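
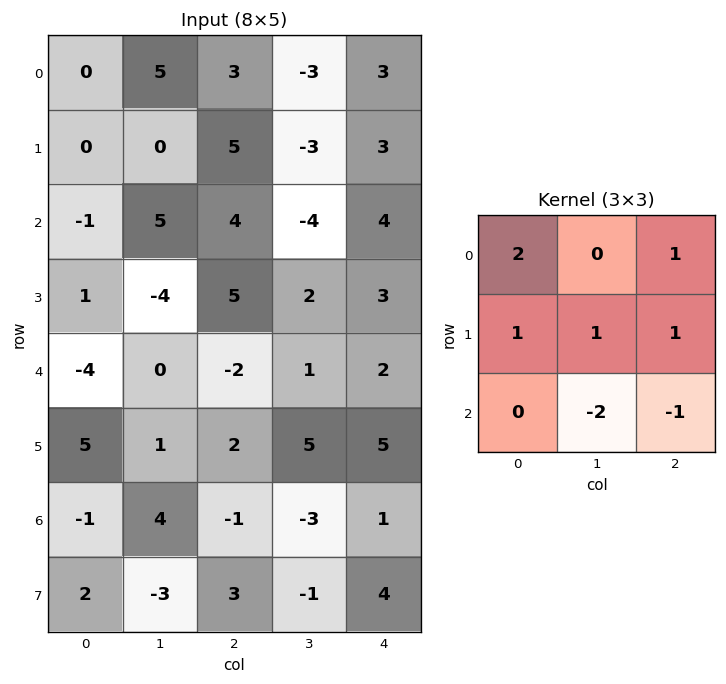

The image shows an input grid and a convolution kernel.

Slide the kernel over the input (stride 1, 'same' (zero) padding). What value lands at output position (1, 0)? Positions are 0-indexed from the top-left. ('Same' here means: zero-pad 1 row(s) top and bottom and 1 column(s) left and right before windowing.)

The receptive field on the zero-padded input at this output position is [0 0 5 / 0 0 0 / 0 -1 5]. Elementwise product with the kernel and sum: 0·2 + 5·1 + 0·1 + 0·1 + 0·1 + -1·-2 + 5·-1.

2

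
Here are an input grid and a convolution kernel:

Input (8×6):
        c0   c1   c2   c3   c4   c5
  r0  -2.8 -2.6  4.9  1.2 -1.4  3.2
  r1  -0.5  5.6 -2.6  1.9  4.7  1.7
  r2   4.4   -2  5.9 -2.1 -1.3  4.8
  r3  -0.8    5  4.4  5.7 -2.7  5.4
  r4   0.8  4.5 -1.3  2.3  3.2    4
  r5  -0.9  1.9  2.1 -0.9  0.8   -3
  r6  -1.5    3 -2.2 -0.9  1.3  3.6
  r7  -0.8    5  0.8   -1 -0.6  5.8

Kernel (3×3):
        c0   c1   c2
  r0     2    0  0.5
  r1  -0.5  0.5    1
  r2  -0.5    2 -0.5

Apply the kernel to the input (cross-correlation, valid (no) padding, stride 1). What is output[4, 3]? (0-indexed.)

5.7

The receptive field on the input at this output position is [2.3 3.2 4 / -0.9 0.8 -3 / -0.9 1.3 3.6]. Elementwise product with the kernel and sum: 2.3·2 + 4·0.5 + -0.9·-0.5 + 0.8·0.5 + -3·1 + -0.9·-0.5 + 1.3·2 + 3.6·-0.5.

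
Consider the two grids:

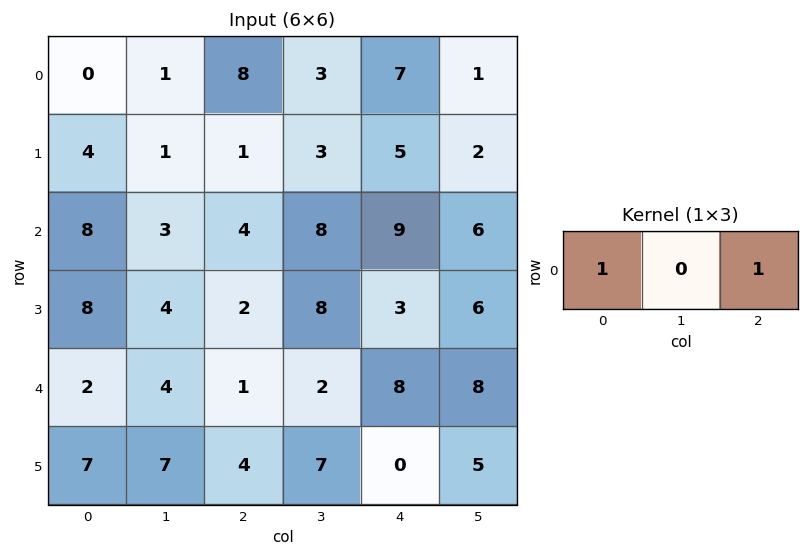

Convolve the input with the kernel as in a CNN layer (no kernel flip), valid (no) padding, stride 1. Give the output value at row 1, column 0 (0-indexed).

5

The receptive field on the input at this output position is [4 1 1]. Elementwise product with the kernel and sum: 4·1 + 1·1.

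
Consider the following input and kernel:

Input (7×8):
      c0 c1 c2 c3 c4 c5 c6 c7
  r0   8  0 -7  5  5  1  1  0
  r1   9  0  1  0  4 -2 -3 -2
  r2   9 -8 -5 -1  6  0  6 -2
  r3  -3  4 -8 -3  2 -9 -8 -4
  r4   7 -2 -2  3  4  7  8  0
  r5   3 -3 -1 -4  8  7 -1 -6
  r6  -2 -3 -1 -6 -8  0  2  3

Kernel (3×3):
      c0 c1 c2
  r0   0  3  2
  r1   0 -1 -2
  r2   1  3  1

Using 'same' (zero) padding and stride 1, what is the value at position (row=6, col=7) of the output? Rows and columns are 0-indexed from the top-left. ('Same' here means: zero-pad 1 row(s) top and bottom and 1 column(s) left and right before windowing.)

The receptive field on the zero-padded input at this output position is [-1 -6 0 / 2 3 0 / 0 0 0]. Elementwise product with the kernel and sum: -6·3 + 0·2 + 3·-1 + 0·-2 + 0·1 + 0·3 + 0·1.

-21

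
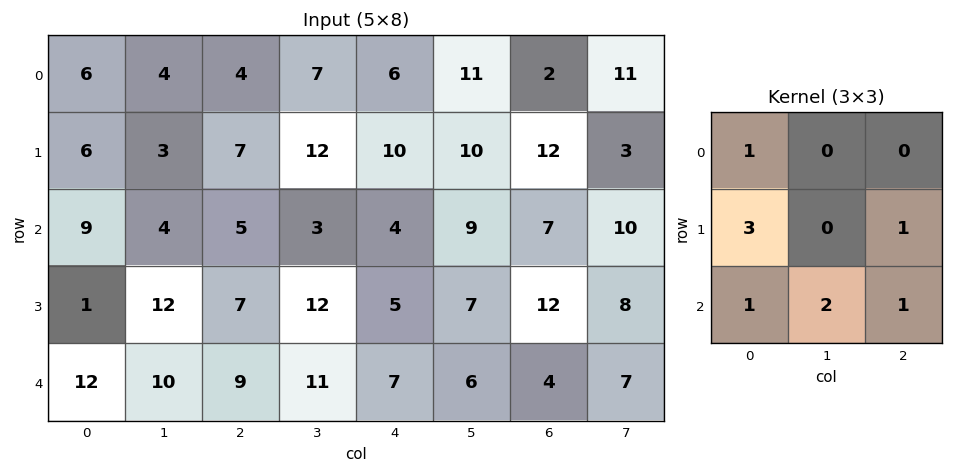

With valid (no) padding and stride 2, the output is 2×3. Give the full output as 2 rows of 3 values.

Output[0,0]: The receptive field on the input at this output position is [6 4 4 / 6 3 7 / 9 4 5]. Elementwise product with the kernel and sum: 6·1 + 6·3 + 7·1 + 9·1 + 4·2 + 5·1.
Output[0,1]: The receptive field on the input at this output position is [4 7 6 / 7 12 10 / 5 3 4]. Elementwise product with the kernel and sum: 4·1 + 7·3 + 10·1 + 5·1 + 3·2 + 4·1.

53 50 77
60 69 54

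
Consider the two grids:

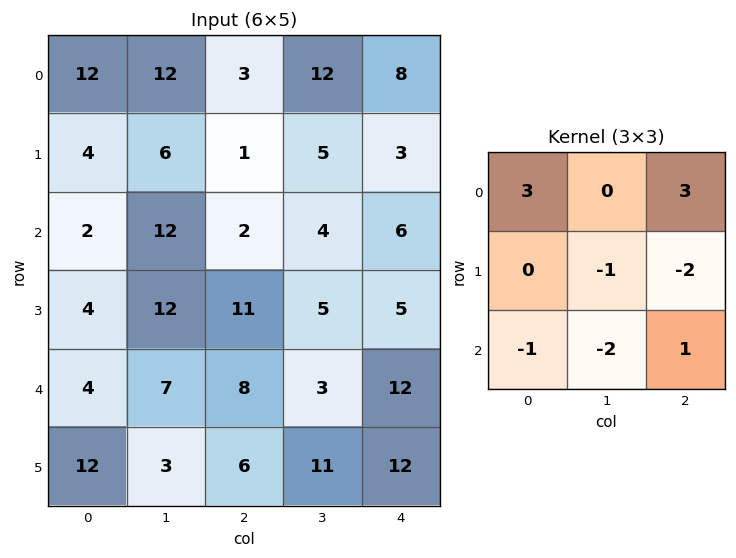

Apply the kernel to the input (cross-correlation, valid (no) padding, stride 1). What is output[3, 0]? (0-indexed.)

10

The receptive field on the input at this output position is [4 12 11 / 4 7 8 / 12 3 6]. Elementwise product with the kernel and sum: 4·3 + 11·3 + 7·-1 + 8·-2 + 12·-1 + 3·-2 + 6·1.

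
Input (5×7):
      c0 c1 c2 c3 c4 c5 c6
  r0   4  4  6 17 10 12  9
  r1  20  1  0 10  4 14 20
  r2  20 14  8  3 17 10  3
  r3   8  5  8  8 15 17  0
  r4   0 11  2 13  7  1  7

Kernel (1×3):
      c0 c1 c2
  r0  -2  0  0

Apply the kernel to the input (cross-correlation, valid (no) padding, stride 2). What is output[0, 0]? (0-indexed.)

-8

The receptive field on the input at this output position is [4 4 6]. Elementwise product with the kernel and sum: 4·-2.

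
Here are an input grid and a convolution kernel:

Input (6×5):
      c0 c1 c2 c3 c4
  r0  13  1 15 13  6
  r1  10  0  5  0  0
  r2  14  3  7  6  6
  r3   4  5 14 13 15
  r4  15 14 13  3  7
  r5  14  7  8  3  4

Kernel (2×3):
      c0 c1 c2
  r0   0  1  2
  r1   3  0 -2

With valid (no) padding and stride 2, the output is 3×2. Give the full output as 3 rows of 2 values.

Output[0,0]: The receptive field on the input at this output position is [13 1 15 / 10 0 5]. Elementwise product with the kernel and sum: 1·1 + 15·2 + 10·3 + 5·-2.

51 40
1 30
66 33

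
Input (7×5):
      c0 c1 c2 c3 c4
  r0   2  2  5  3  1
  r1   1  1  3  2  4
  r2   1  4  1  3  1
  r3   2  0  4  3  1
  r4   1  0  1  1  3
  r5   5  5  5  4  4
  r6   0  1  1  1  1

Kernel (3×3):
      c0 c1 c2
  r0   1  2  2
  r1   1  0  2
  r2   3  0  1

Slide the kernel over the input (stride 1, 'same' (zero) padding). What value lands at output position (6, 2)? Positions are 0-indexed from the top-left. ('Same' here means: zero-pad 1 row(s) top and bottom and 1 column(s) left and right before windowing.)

The receptive field on the zero-padded input at this output position is [5 5 4 / 1 1 1 / 0 0 0]. Elementwise product with the kernel and sum: 5·1 + 5·2 + 4·2 + 1·1 + 1·2 + 0·3 + 0·1.

26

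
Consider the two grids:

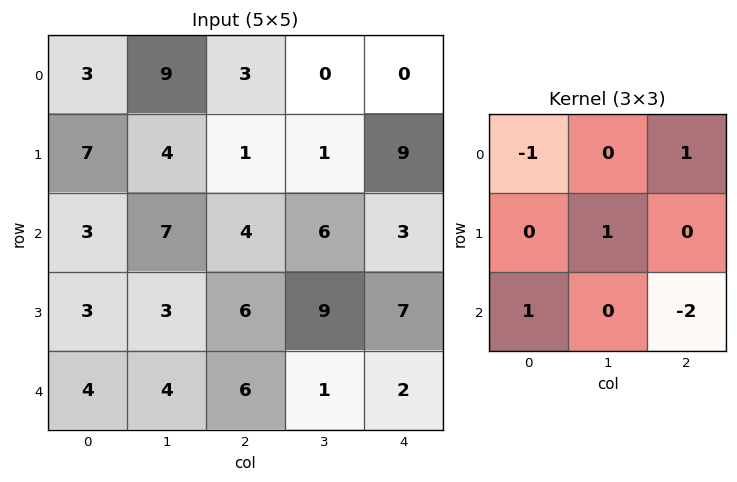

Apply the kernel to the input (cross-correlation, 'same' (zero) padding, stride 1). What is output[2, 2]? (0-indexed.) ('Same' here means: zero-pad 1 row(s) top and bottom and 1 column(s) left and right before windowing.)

-14

The receptive field on the zero-padded input at this output position is [4 1 1 / 7 4 6 / 3 6 9]. Elementwise product with the kernel and sum: 4·-1 + 1·1 + 4·1 + 3·1 + 9·-2.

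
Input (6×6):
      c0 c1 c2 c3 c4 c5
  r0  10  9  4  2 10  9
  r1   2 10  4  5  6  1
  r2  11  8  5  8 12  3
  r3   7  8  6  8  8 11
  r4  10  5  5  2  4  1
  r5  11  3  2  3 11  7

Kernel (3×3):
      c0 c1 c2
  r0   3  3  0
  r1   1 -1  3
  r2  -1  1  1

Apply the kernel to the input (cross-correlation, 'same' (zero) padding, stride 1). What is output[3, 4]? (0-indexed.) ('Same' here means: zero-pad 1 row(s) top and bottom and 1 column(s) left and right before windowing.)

96

The receptive field on the zero-padded input at this output position is [8 12 3 / 8 8 11 / 2 4 1]. Elementwise product with the kernel and sum: 8·3 + 12·3 + 8·1 + 8·-1 + 11·3 + 2·-1 + 4·1 + 1·1.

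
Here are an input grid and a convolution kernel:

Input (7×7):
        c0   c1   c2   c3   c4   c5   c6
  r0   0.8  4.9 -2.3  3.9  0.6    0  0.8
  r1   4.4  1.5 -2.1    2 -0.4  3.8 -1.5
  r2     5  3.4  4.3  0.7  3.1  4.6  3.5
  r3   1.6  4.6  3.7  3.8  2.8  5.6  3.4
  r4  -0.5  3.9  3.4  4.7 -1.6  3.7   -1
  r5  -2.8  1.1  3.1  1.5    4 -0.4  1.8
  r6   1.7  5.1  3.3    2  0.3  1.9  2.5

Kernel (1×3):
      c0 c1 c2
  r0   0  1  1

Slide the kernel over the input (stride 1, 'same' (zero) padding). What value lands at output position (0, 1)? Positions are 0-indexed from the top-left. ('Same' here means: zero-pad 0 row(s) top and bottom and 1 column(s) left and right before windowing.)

2.6

The receptive field on the zero-padded input at this output position is [0.8 4.9 -2.3]. Elementwise product with the kernel and sum: 4.9·1 + -2.3·1.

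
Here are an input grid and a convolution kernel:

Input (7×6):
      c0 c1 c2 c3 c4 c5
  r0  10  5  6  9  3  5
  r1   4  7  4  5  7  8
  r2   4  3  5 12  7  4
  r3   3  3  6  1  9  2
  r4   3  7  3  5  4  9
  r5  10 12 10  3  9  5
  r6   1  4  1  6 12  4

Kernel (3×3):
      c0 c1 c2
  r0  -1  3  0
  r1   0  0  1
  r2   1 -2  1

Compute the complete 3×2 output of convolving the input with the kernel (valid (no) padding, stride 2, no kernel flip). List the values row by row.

12 16
3 37
22 22

Output[0,0]: The receptive field on the input at this output position is [10 5 6 / 4 7 4 / 4 3 5]. Elementwise product with the kernel and sum: 10·-1 + 5·3 + 4·1 + 4·1 + 3·-2 + 5·1.
Output[0,1]: The receptive field on the input at this output position is [6 9 3 / 4 5 7 / 5 12 7]. Elementwise product with the kernel and sum: 6·-1 + 9·3 + 7·1 + 5·1 + 12·-2 + 7·1.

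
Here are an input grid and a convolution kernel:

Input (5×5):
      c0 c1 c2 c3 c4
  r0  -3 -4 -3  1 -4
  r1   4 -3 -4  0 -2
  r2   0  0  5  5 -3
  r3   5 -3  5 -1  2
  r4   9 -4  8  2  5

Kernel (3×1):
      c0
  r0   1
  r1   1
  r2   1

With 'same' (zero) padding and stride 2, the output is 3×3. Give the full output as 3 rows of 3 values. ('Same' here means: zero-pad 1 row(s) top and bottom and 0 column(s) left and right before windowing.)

1 -7 -6
9 6 -3
14 13 7

Output[0,0]: The receptive field on the zero-padded input at this output position is [0 / -3 / 4]. Elementwise product with the kernel and sum: 0·1 + -3·1 + 4·1.
Output[0,1]: The receptive field on the zero-padded input at this output position is [0 / -3 / -4]. Elementwise product with the kernel and sum: 0·1 + -3·1 + -4·1.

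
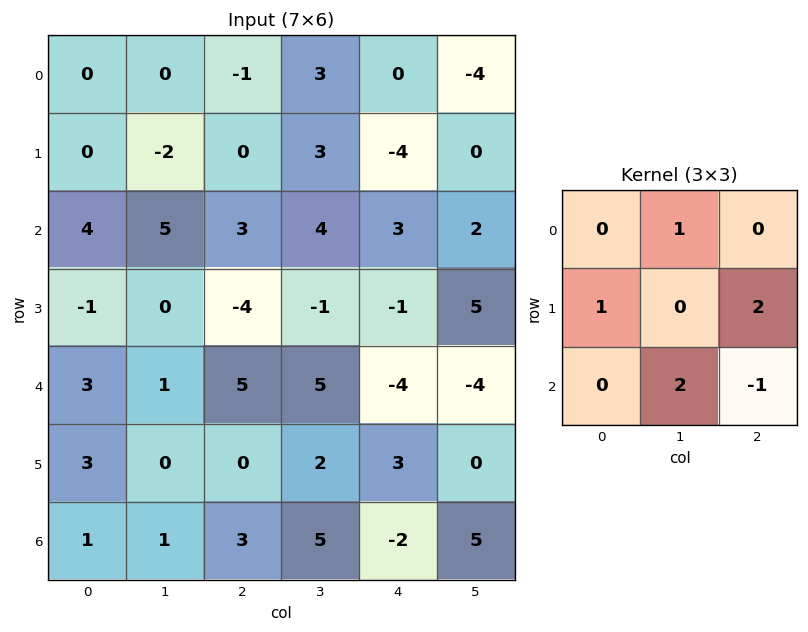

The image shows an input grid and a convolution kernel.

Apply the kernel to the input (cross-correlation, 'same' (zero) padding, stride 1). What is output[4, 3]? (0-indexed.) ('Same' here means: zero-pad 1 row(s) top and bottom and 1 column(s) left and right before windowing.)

The receptive field on the zero-padded input at this output position is [-4 -1 -1 / 5 5 -4 / 0 2 3]. Elementwise product with the kernel and sum: -1·1 + 5·1 + -4·2 + 2·2 + 3·-1.

-3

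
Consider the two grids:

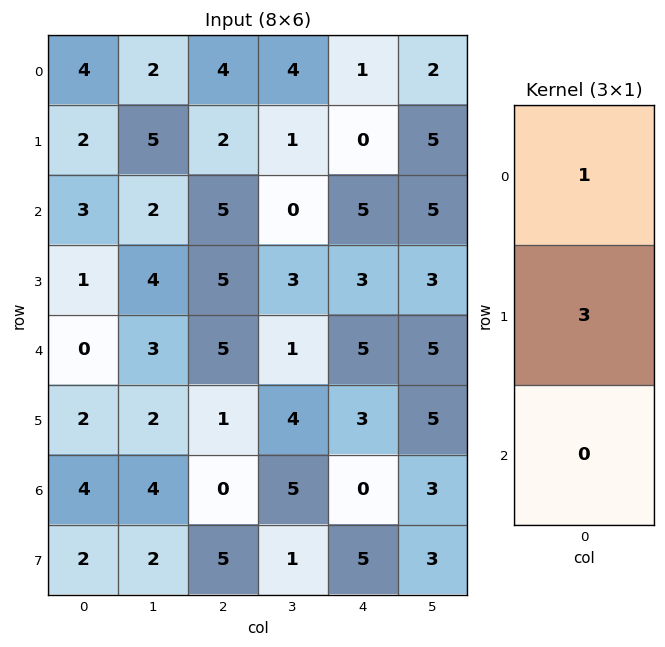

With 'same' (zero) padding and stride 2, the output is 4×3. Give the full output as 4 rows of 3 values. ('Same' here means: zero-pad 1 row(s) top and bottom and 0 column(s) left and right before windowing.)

Output[0,0]: The receptive field on the zero-padded input at this output position is [0 / 4 / 2]. Elementwise product with the kernel and sum: 0·1 + 4·3.

12 12 3
11 17 15
1 20 18
14 1 3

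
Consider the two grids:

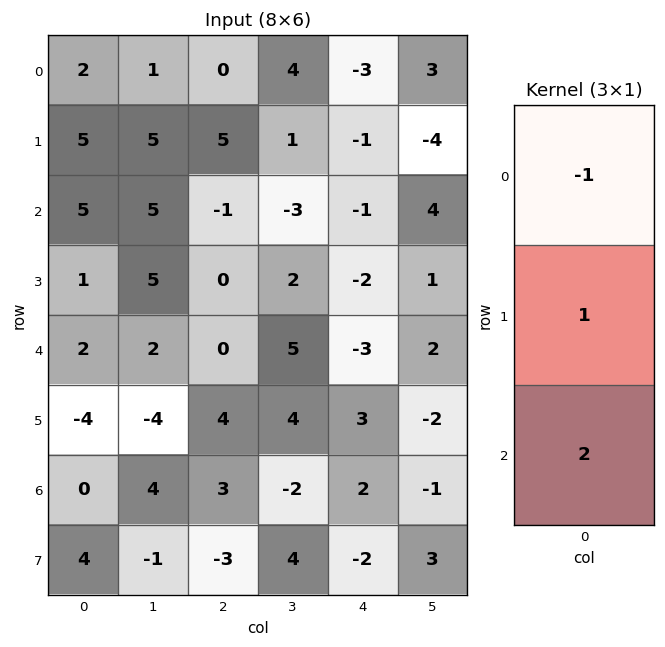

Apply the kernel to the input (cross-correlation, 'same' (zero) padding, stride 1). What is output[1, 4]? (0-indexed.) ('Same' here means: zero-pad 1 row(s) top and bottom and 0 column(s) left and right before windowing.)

The receptive field on the zero-padded input at this output position is [-3 / -1 / -1]. Elementwise product with the kernel and sum: -3·-1 + -1·1 + -1·2.

0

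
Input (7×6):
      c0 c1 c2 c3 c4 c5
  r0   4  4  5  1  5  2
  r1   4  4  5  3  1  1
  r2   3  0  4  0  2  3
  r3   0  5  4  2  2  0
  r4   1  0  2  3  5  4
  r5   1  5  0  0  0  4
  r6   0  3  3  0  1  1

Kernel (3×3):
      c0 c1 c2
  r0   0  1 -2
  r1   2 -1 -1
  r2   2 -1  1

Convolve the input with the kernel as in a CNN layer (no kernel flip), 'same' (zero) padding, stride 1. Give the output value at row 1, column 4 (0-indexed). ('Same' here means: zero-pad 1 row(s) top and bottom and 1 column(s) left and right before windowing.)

6

The receptive field on the zero-padded input at this output position is [1 5 2 / 3 1 1 / 0 2 3]. Elementwise product with the kernel and sum: 5·1 + 2·-2 + 3·2 + 1·-1 + 1·-1 + 0·2 + 2·-1 + 3·1.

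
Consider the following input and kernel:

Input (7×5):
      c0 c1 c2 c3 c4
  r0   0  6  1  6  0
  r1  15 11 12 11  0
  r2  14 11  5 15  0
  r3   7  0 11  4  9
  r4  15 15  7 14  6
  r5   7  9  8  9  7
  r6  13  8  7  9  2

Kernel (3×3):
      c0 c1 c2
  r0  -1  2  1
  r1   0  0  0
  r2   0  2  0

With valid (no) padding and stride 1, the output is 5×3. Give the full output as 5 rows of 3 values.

Output[0,0]: The receptive field on the input at this output position is [0 6 1 / 15 11 12 / 14 11 5]. Elementwise product with the kernel and sum: 0·-1 + 6·2 + 1·1 + 11·2.

35 12 41
19 46 18
43 28 53
22 42 24
38 27 45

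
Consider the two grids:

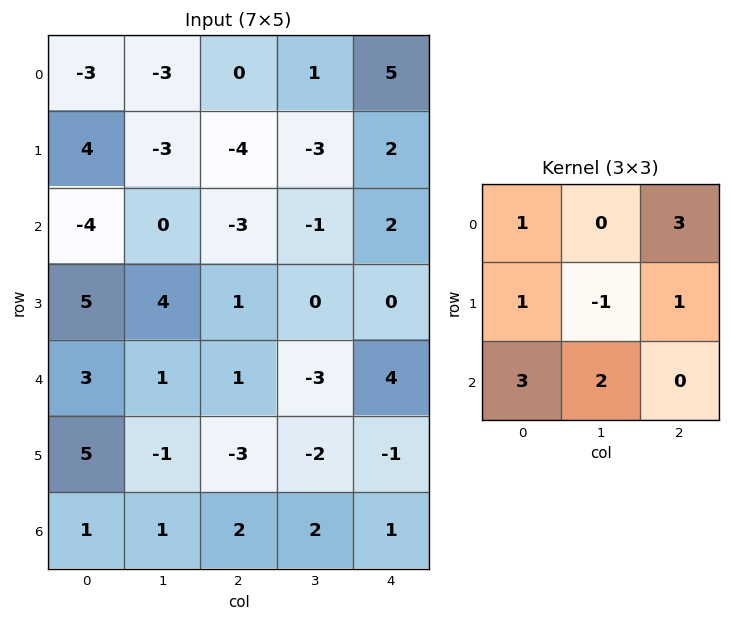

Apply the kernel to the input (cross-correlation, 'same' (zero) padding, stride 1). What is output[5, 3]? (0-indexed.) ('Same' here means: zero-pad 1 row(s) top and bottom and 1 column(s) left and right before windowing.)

The receptive field on the zero-padded input at this output position is [1 -3 4 / -3 -2 -1 / 2 2 1]. Elementwise product with the kernel and sum: 1·1 + 4·3 + -3·1 + -2·-1 + -1·1 + 2·3 + 2·2.

21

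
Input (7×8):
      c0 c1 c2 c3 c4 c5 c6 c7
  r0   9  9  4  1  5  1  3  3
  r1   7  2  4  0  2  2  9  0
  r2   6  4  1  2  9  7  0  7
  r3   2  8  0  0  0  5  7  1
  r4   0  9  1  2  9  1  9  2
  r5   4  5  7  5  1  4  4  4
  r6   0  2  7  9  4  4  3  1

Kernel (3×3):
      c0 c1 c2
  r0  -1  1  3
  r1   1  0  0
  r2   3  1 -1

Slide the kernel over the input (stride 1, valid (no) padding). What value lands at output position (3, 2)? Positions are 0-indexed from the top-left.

The receptive field on the input at this output position is [0 0 0 / 1 2 9 / 7 5 1]. Elementwise product with the kernel and sum: 0·-1 + 0·1 + 0·3 + 1·1 + 7·3 + 5·1 + 1·-1.

26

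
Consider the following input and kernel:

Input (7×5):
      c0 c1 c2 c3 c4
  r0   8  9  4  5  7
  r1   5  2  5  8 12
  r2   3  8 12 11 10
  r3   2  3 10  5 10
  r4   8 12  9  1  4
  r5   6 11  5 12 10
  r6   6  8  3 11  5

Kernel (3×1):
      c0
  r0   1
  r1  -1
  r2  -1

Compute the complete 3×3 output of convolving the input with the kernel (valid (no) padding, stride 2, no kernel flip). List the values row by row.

0 -13 -15
-7 -7 -4
-4 1 -11

Output[0,0]: The receptive field on the input at this output position is [8 / 5 / 3]. Elementwise product with the kernel and sum: 8·1 + 5·-1 + 3·-1.
Output[0,1]: The receptive field on the input at this output position is [4 / 5 / 12]. Elementwise product with the kernel and sum: 4·1 + 5·-1 + 12·-1.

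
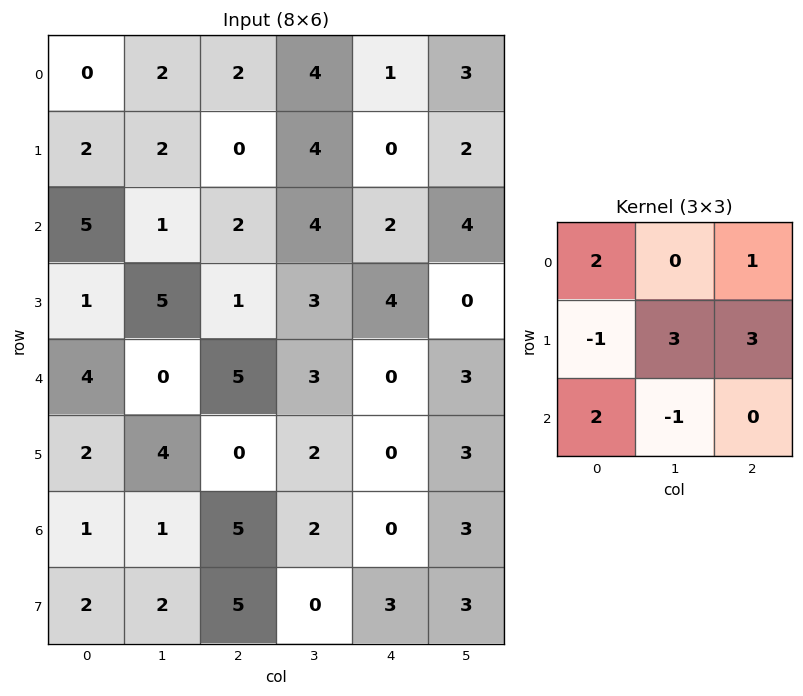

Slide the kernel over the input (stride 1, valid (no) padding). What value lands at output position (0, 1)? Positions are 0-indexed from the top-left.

The receptive field on the input at this output position is [2 2 4 / 2 0 4 / 1 2 4]. Elementwise product with the kernel and sum: 2·2 + 4·1 + 2·-1 + 0·3 + 4·3 + 1·2 + 2·-1.

18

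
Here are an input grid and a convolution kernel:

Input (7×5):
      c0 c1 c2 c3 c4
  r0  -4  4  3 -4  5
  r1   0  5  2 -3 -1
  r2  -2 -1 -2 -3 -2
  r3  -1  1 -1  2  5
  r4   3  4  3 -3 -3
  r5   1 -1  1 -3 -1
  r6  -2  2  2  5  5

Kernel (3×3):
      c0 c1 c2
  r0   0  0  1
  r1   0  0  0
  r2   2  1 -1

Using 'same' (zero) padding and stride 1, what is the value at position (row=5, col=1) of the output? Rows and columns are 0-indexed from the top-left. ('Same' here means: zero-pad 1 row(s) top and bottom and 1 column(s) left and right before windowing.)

-1

The receptive field on the zero-padded input at this output position is [3 4 3 / 1 -1 1 / -2 2 2]. Elementwise product with the kernel and sum: 3·1 + -2·2 + 2·1 + 2·-1.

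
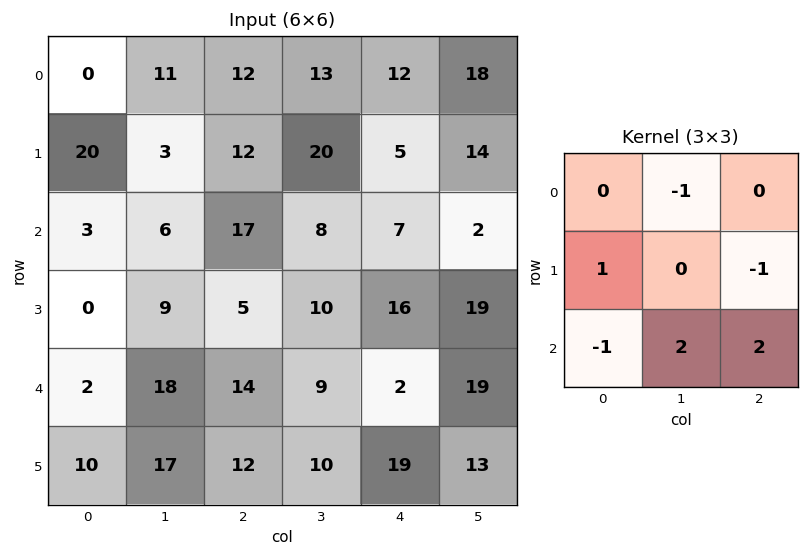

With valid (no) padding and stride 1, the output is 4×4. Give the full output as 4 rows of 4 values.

40 15 7 4
11 7 37 61
51 10 -11 17
27 31 48 28

Output[0,0]: The receptive field on the input at this output position is [0 11 12 / 20 3 12 / 3 6 17]. Elementwise product with the kernel and sum: 11·-1 + 20·1 + 12·-1 + 3·-1 + 6·2 + 17·2.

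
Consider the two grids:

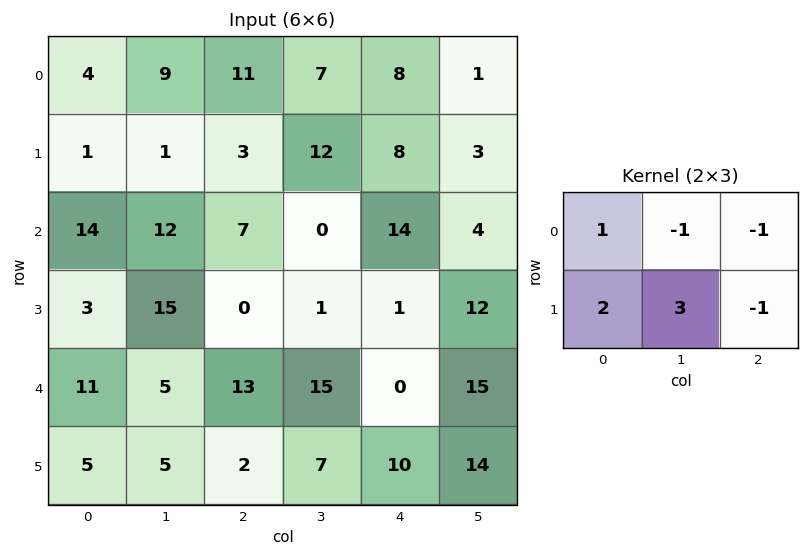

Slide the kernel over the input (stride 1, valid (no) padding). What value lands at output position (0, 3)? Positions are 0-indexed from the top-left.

The receptive field on the input at this output position is [7 8 1 / 12 8 3]. Elementwise product with the kernel and sum: 7·1 + 8·-1 + 1·-1 + 12·2 + 8·3 + 3·-1.

43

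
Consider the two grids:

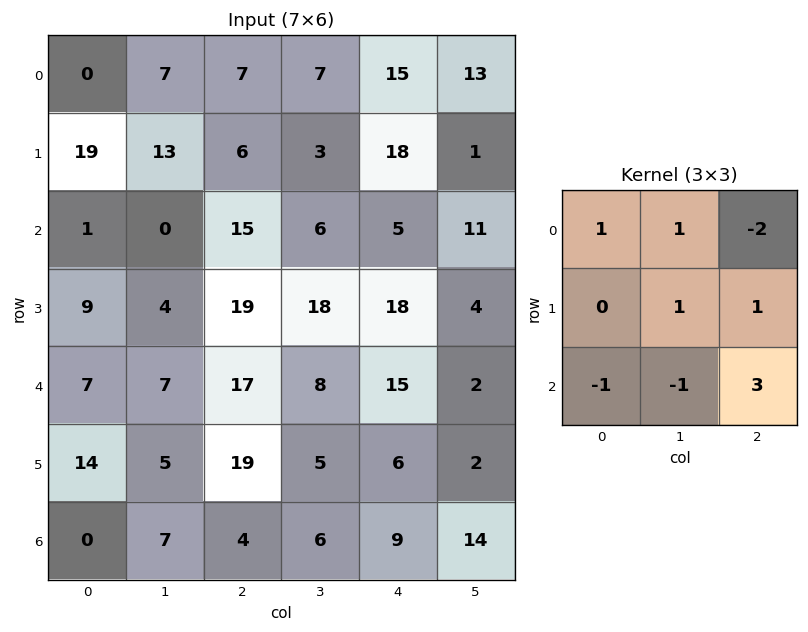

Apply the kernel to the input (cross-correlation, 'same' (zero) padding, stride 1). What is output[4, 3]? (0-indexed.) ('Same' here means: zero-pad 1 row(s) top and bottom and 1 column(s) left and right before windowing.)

18

The receptive field on the zero-padded input at this output position is [19 18 18 / 17 8 15 / 19 5 6]. Elementwise product with the kernel and sum: 19·1 + 18·1 + 18·-2 + 8·1 + 15·1 + 19·-1 + 5·-1 + 6·3.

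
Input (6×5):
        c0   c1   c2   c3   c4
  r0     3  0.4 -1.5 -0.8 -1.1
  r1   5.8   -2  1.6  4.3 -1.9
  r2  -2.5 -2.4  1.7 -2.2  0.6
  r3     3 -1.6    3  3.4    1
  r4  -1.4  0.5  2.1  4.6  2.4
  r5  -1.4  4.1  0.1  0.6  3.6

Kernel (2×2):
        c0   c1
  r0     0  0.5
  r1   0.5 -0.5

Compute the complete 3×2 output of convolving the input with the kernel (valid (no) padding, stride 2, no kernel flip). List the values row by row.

Output[0,0]: The receptive field on the input at this output position is [3 0.4 / 5.8 -2]. Elementwise product with the kernel and sum: 0.4·0.5 + 5.8·0.5 + -2·-0.5.

4.1 -1.75
1.1 -1.3
-2.5 2.05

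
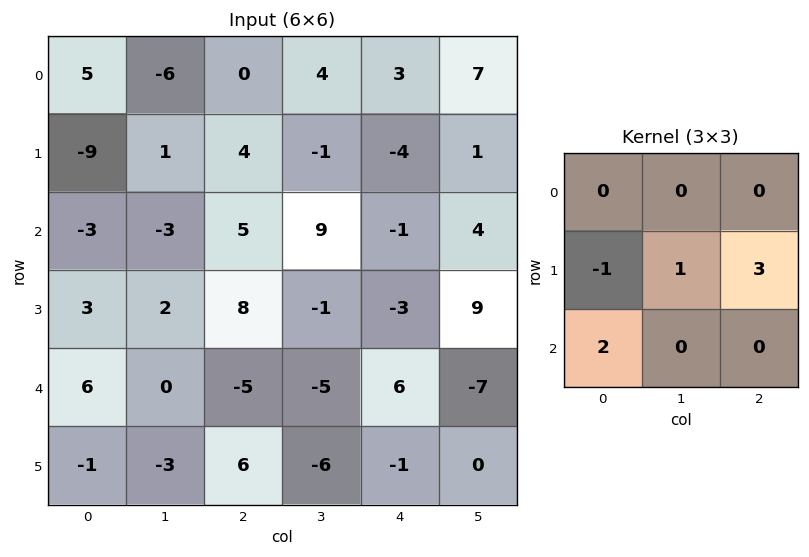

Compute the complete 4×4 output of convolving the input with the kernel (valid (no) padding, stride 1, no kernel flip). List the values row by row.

16 -6 -7 18
21 39 17 0
35 3 -28 15
-23 -26 30 -22

Output[0,0]: The receptive field on the input at this output position is [5 -6 0 / -9 1 4 / -3 -3 5]. Elementwise product with the kernel and sum: -9·-1 + 1·1 + 4·3 + -3·2.
Output[0,1]: The receptive field on the input at this output position is [-6 0 4 / 1 4 -1 / -3 5 9]. Elementwise product with the kernel and sum: 1·-1 + 4·1 + -1·3 + -3·2.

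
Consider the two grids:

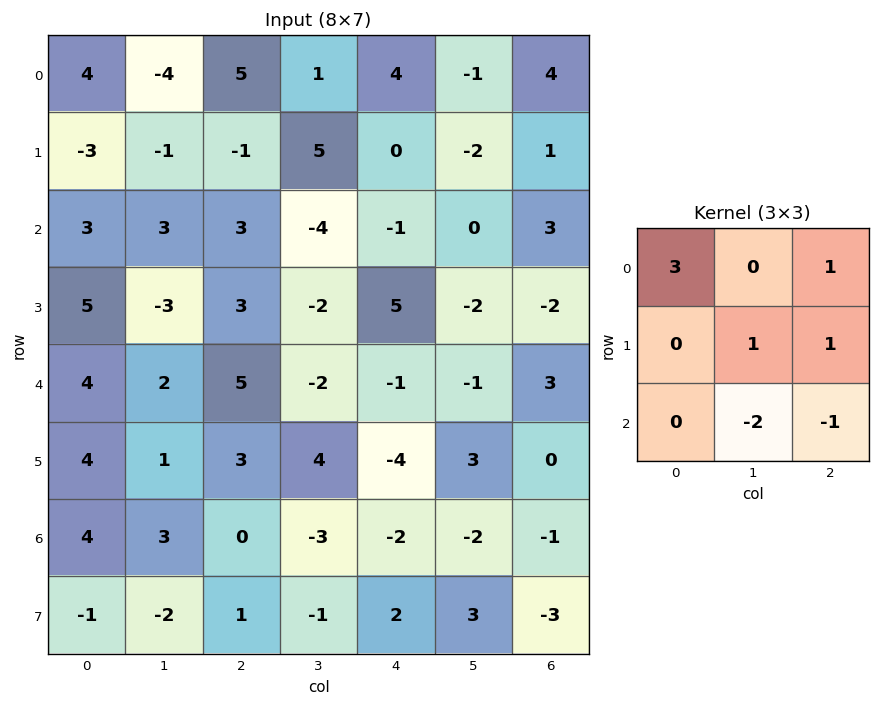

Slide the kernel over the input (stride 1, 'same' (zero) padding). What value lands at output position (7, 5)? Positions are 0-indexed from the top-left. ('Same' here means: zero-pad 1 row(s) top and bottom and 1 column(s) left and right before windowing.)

-7

The receptive field on the zero-padded input at this output position is [-2 -2 -1 / 2 3 -3 / 0 0 0]. Elementwise product with the kernel and sum: -2·3 + -1·1 + 3·1 + -3·1 + 0·-2 + 0·-1.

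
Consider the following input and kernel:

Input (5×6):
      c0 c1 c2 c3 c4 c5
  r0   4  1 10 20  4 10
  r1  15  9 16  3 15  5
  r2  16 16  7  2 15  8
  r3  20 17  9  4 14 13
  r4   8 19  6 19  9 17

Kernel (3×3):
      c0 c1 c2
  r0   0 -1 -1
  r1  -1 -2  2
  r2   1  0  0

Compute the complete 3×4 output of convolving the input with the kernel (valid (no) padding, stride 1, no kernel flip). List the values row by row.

4 -49 -9 -35
-39 -28 10 -32
-51 -17 0 -10

Output[0,0]: The receptive field on the input at this output position is [4 1 10 / 15 9 16 / 16 16 7]. Elementwise product with the kernel and sum: 1·-1 + 10·-1 + 15·-1 + 9·-2 + 16·2 + 16·1.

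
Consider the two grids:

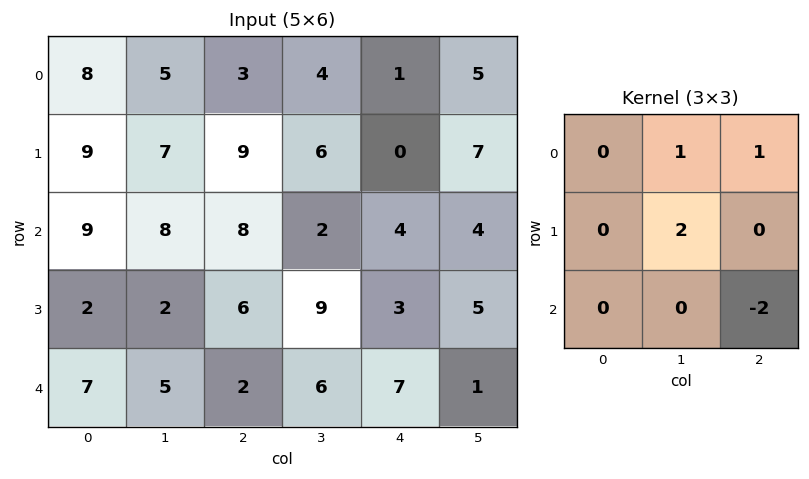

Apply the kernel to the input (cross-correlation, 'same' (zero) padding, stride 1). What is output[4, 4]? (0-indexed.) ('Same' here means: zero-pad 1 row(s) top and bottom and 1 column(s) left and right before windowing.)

The receptive field on the zero-padded input at this output position is [9 3 5 / 6 7 1 / 0 0 0]. Elementwise product with the kernel and sum: 3·1 + 5·1 + 7·2 + 0·-2.

22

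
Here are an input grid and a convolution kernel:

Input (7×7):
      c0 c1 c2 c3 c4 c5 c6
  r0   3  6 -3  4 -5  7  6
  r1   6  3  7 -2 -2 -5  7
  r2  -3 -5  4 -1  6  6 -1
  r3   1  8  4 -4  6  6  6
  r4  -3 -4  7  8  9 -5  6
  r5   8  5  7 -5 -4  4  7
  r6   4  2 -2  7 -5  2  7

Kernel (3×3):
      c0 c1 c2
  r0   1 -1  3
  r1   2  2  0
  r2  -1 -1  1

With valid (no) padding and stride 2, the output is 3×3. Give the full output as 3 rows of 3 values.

18 -9 -21
46 17 23
40 20 42

Output[0,0]: The receptive field on the input at this output position is [3 6 -3 / 6 3 7 / -3 -5 4]. Elementwise product with the kernel and sum: 3·1 + 6·-1 + -3·3 + 6·2 + 3·2 + -3·-1 + -5·-1 + 4·1.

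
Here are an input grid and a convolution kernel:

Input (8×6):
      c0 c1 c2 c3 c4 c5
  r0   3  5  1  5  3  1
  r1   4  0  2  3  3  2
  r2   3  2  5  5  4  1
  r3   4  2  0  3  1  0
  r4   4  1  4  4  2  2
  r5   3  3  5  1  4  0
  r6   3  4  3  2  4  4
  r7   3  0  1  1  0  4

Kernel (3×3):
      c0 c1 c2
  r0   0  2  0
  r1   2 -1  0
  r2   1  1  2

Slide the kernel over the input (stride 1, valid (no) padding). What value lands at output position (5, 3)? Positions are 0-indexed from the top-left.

The receptive field on the input at this output position is [1 4 0 / 2 4 4 / 1 0 4]. Elementwise product with the kernel and sum: 4·2 + 2·2 + 4·-1 + 1·1 + 0·1 + 4·2.

17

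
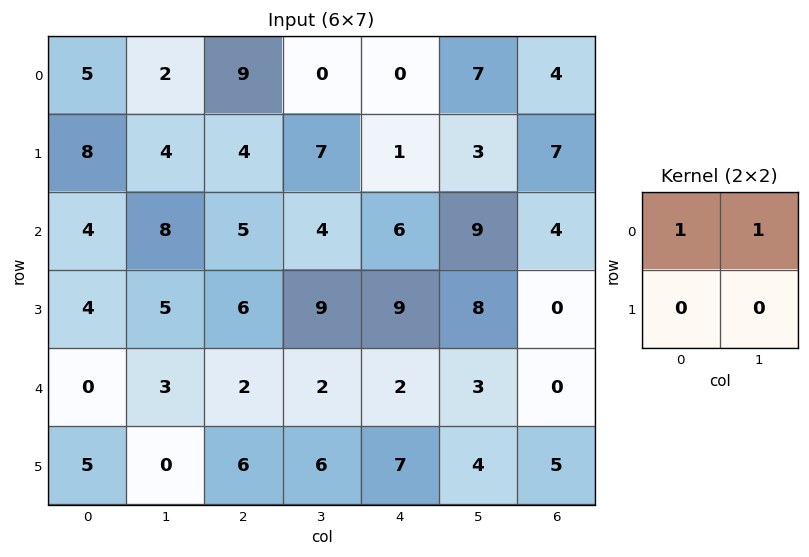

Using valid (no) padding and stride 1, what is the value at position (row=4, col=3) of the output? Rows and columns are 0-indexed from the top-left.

The receptive field on the input at this output position is [2 2 / 6 7]. Elementwise product with the kernel and sum: 2·1 + 2·1.

4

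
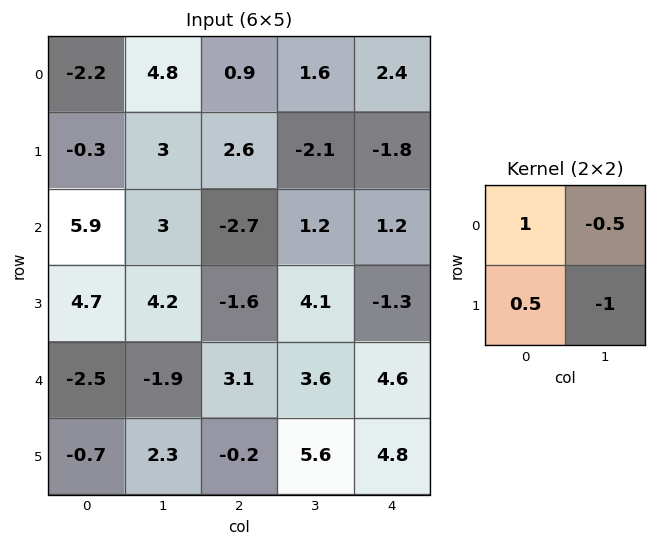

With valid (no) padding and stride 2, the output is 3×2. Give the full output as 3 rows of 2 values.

Output[0,0]: The receptive field on the input at this output position is [-2.2 4.8 / -0.3 3]. Elementwise product with the kernel and sum: -2.2·1 + 4.8·-0.5 + -0.3·0.5 + 3·-1.

-7.75 3.5
2.55 -8.2
-4.2 -4.4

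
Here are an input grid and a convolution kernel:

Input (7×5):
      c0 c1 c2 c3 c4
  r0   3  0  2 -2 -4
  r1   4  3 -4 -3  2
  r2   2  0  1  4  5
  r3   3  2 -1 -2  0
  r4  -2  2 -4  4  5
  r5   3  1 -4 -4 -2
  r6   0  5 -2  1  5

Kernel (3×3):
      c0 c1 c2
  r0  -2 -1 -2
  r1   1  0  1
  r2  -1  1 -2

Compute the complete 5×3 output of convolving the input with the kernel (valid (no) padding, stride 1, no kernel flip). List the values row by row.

Output[0,0]: The receptive field on the input at this output position is [3 0 2 / 4 3 -4 / 2 0 1]. Elementwise product with the kernel and sum: 3·-2 + 0·-1 + 2·-2 + 4·1 + -4·1 + 2·-1 + 0·1 + 1·-2.
Output[0,1]: The receptive field on the input at this output position is [0 2 -2 / 3 -4 -3 / 0 1 4]. Elementwise product with the kernel and sum: 0·-2 + 2·-1 + -2·-2 + 3·1 + -3·1 + 0·-1 + 1·1 + 4·-2.

-14 -5 -3
1 9 12
8 -23 -19
-6 10 9
18 -20 -19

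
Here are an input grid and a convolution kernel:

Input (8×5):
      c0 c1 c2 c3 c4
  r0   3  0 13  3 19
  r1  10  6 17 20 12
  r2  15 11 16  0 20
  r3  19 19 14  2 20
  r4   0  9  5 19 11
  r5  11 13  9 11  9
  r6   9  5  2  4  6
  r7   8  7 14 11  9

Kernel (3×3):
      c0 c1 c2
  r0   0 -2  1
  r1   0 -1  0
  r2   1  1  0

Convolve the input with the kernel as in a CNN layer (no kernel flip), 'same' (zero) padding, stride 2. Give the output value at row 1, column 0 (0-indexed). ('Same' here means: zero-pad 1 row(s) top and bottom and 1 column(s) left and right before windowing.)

The receptive field on the zero-padded input at this output position is [0 10 6 / 0 15 11 / 0 19 19]. Elementwise product with the kernel and sum: 10·-2 + 6·1 + 15·-1 + 0·1 + 19·1.

-10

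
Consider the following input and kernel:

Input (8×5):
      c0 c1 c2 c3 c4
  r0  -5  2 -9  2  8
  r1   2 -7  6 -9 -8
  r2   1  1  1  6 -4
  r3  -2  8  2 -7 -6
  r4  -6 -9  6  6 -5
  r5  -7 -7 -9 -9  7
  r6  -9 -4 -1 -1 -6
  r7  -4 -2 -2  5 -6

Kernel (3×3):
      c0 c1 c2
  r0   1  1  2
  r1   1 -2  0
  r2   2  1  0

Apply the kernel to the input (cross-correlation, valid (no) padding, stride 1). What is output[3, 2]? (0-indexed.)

-50

The receptive field on the input at this output position is [2 -7 -6 / 6 6 -5 / -9 -9 7]. Elementwise product with the kernel and sum: 2·1 + -7·1 + -6·2 + 6·1 + 6·-2 + -9·2 + -9·1.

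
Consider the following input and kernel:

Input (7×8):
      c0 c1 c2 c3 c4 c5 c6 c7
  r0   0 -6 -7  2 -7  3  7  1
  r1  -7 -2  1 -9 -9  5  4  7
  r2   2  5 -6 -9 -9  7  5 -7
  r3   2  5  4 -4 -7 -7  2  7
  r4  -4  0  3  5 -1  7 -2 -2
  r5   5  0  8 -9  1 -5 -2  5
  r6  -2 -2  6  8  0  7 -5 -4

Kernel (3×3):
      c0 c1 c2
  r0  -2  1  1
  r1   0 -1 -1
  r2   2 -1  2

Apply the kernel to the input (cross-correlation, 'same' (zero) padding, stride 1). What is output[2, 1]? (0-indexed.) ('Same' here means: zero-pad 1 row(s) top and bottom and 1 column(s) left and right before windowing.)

21

The receptive field on the zero-padded input at this output position is [-7 -2 1 / 2 5 -6 / 2 5 4]. Elementwise product with the kernel and sum: -7·-2 + -2·1 + 1·1 + 5·-1 + -6·-1 + 2·2 + 5·-1 + 4·2.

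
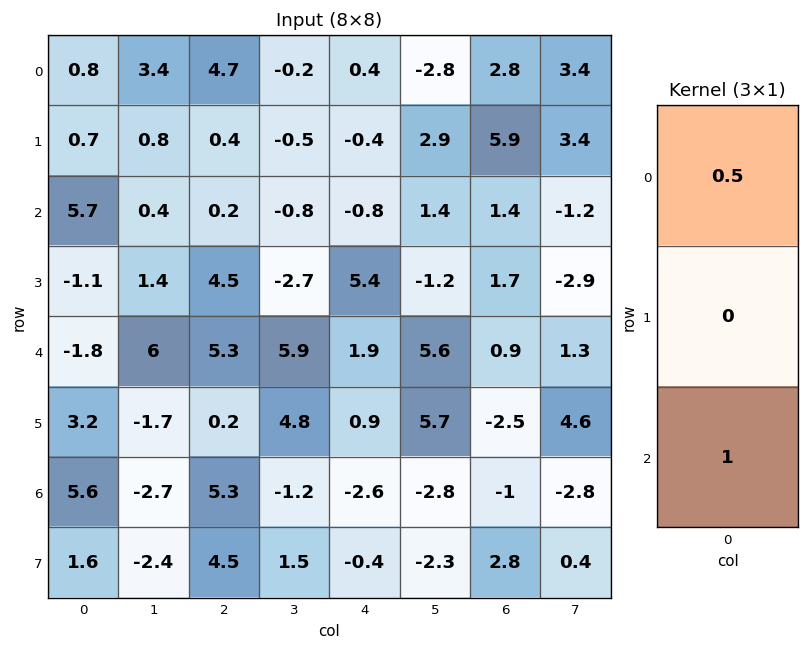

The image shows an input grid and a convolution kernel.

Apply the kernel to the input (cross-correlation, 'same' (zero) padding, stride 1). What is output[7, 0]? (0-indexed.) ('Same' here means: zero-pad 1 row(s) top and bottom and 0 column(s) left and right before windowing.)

The receptive field on the zero-padded input at this output position is [5.6 / 1.6 / 0]. Elementwise product with the kernel and sum: 5.6·0.5 + 0·1.

2.8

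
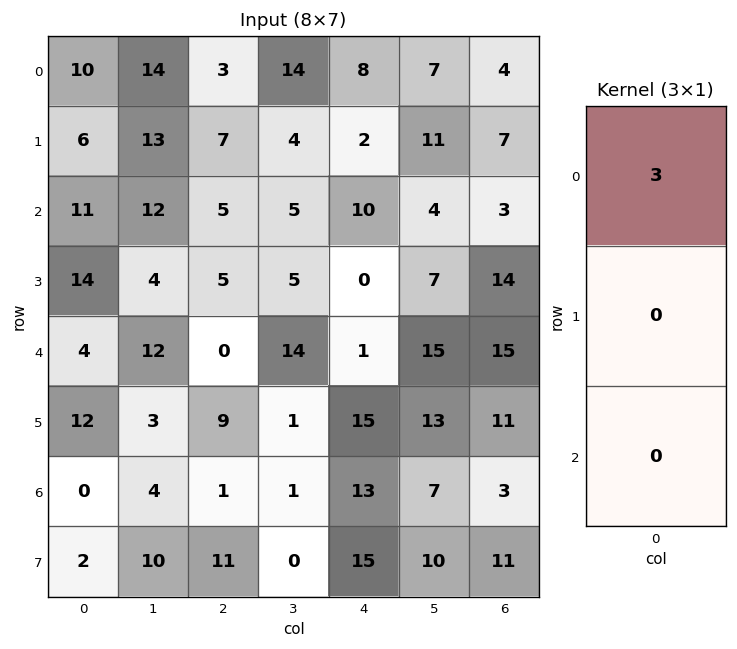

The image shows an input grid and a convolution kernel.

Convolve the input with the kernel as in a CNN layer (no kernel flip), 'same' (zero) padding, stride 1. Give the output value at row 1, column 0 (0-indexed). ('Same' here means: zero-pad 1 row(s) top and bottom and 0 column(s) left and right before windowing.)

30

The receptive field on the zero-padded input at this output position is [10 / 6 / 11]. Elementwise product with the kernel and sum: 10·3.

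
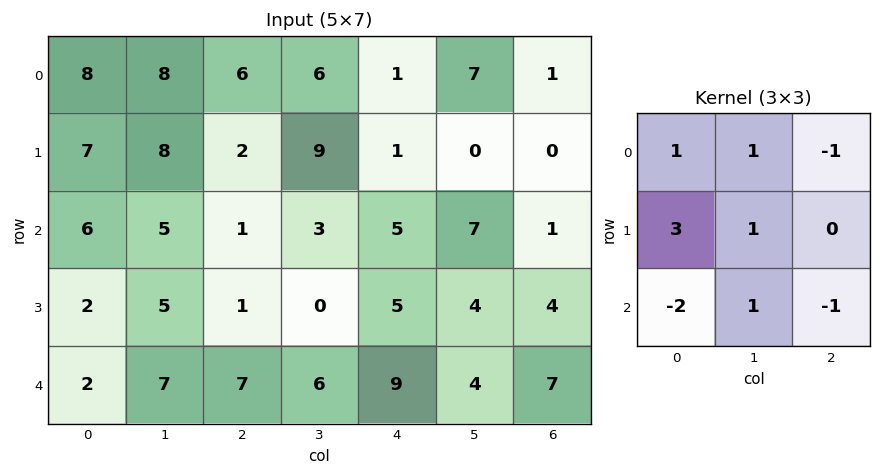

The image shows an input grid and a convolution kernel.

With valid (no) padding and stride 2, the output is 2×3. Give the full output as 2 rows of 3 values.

31 22 6
17 -15 9

Output[0,0]: The receptive field on the input at this output position is [8 8 6 / 7 8 2 / 6 5 1]. Elementwise product with the kernel and sum: 8·1 + 8·1 + 6·-1 + 7·3 + 8·1 + 6·-2 + 5·1 + 1·-1.
Output[0,1]: The receptive field on the input at this output position is [6 6 1 / 2 9 1 / 1 3 5]. Elementwise product with the kernel and sum: 6·1 + 6·1 + 1·-1 + 2·3 + 9·1 + 1·-2 + 3·1 + 5·-1.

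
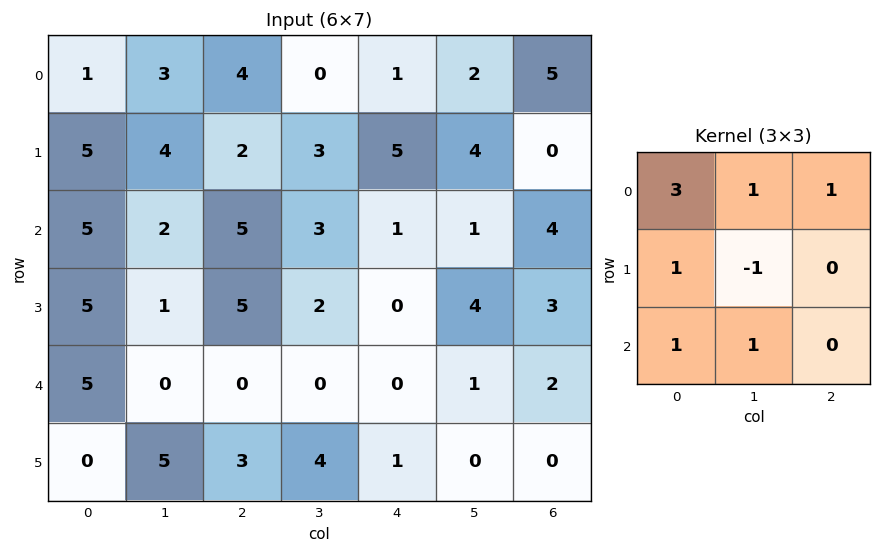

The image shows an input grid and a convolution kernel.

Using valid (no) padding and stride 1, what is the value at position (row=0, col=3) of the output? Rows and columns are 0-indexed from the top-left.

The receptive field on the input at this output position is [0 1 2 / 3 5 4 / 3 1 1]. Elementwise product with the kernel and sum: 0·3 + 1·1 + 2·1 + 3·1 + 5·-1 + 3·1 + 1·1.

5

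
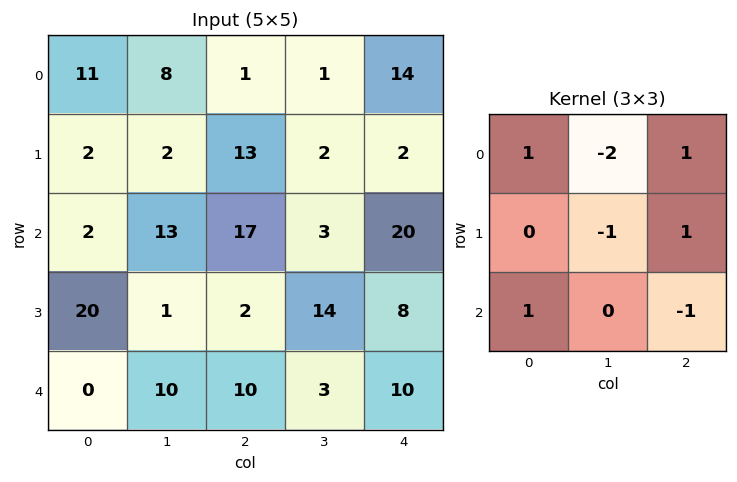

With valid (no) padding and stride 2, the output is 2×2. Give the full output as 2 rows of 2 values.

Output[0,0]: The receptive field on the input at this output position is [11 8 1 / 2 2 13 / 2 13 17]. Elementwise product with the kernel and sum: 11·1 + 8·-2 + 1·1 + 2·-1 + 13·1 + 2·1 + 17·-1.
Output[0,1]: The receptive field on the input at this output position is [1 1 14 / 13 2 2 / 17 3 20]. Elementwise product with the kernel and sum: 1·1 + 1·-2 + 14·1 + 2·-1 + 2·1 + 17·1 + 20·-1.

-8 10
-16 25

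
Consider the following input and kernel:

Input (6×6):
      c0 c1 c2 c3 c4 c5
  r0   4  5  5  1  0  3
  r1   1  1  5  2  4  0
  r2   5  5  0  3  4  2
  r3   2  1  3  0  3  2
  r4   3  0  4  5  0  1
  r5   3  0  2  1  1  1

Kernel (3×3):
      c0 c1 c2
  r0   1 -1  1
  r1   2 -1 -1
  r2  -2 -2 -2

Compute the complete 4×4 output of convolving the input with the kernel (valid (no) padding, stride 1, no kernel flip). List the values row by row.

Output[0,0]: The receptive field on the input at this output position is [4 5 5 / 1 1 5 / 5 5 0]. Elementwise product with the kernel and sum: 4·1 + 5·-1 + 5·1 + 1·2 + 1·-1 + 5·-1 + 5·-2 + 5·-2 + 0·-2.

-20 -20 -6 -14
-2 -3 -12 -12
-14 -11 -14 -16
-4 -17 1 2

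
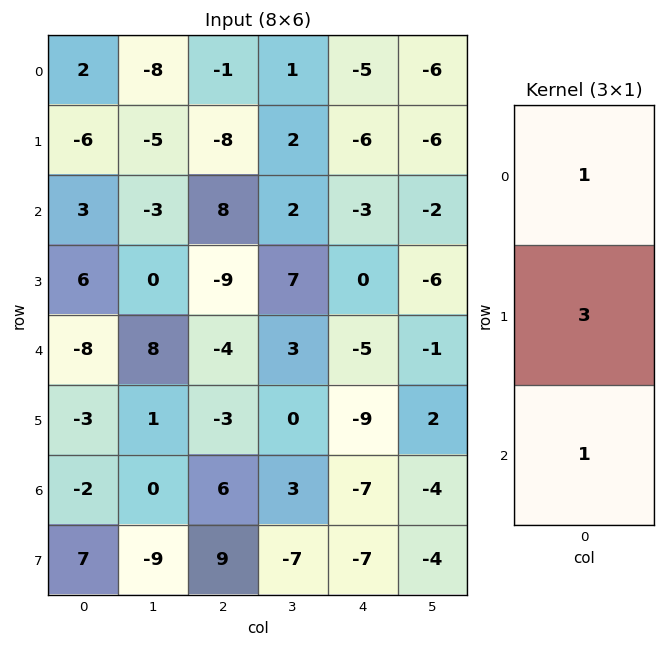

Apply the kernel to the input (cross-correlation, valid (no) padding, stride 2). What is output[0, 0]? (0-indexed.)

The receptive field on the input at this output position is [2 / -6 / 3]. Elementwise product with the kernel and sum: 2·1 + -6·3 + 3·1.

-13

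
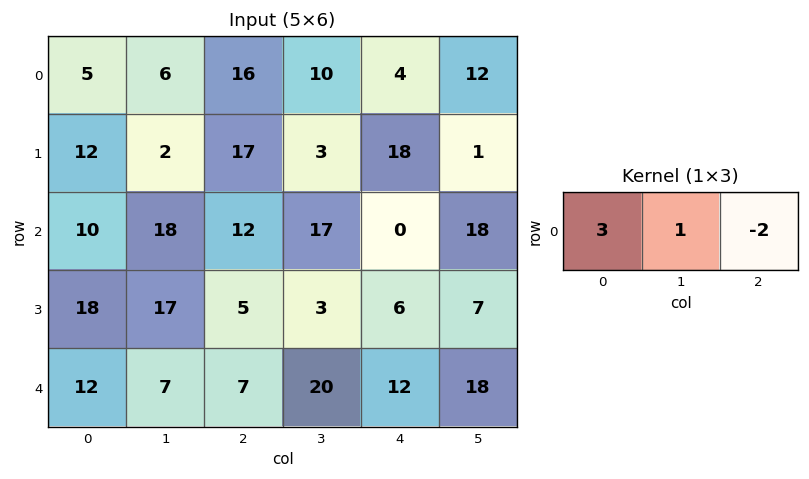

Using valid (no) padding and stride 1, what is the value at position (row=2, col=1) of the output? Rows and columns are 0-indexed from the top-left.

The receptive field on the input at this output position is [18 12 17]. Elementwise product with the kernel and sum: 18·3 + 12·1 + 17·-2.

32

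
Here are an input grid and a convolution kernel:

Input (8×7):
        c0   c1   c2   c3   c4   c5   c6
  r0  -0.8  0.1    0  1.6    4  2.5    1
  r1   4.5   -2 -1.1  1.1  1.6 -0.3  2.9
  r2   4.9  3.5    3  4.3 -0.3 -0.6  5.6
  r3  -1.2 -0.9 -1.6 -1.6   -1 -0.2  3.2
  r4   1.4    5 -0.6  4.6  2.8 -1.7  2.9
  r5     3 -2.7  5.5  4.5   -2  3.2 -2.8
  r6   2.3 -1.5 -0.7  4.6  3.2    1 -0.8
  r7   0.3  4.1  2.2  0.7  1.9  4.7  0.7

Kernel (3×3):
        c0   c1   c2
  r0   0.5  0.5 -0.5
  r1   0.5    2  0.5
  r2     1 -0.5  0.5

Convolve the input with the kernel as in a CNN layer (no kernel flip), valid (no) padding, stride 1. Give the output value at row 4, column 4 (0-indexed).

5.4

The receptive field on the input at this output position is [2.8 -1.7 2.9 / -2 3.2 -2.8 / 3.2 1 -0.8]. Elementwise product with the kernel and sum: 2.8·0.5 + -1.7·0.5 + 2.9·-0.5 + -2·0.5 + 3.2·2 + -2.8·0.5 + 3.2·1 + 1·-0.5 + -0.8·0.5.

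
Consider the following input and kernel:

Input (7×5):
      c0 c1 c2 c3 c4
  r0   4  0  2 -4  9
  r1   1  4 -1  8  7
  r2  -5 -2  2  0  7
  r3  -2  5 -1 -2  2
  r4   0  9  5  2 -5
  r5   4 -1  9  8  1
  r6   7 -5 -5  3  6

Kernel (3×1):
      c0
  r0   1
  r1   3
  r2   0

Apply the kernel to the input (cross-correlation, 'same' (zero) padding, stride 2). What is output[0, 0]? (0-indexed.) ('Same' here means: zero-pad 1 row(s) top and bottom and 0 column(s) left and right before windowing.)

12

The receptive field on the zero-padded input at this output position is [0 / 4 / 1]. Elementwise product with the kernel and sum: 0·1 + 4·3.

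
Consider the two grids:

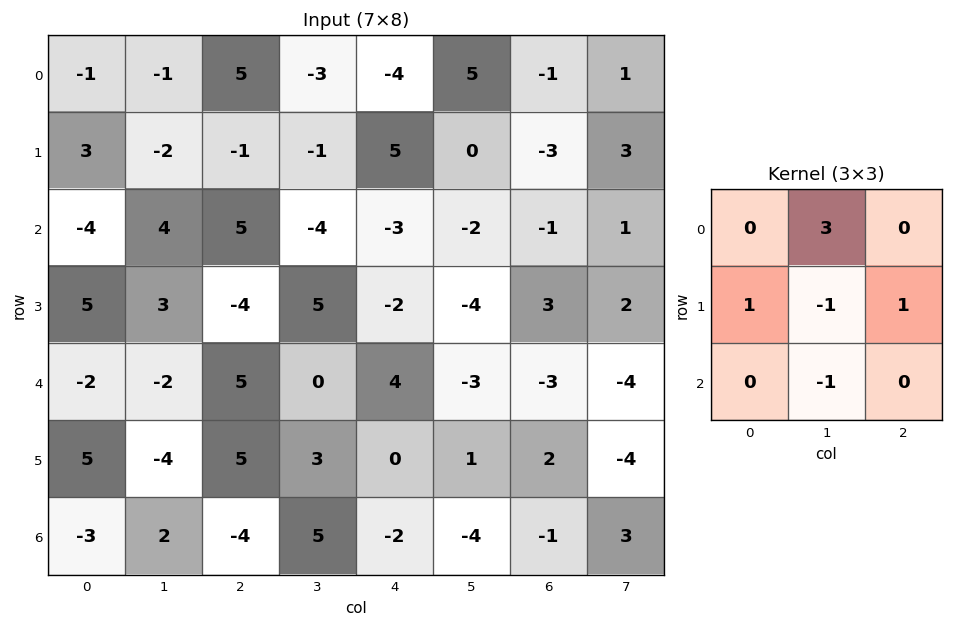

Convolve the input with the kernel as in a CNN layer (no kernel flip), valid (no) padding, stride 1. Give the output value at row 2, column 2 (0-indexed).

The receptive field on the input at this output position is [5 -4 -3 / -4 5 -2 / 5 0 4]. Elementwise product with the kernel and sum: -4·3 + -4·1 + 5·-1 + -2·1 + 0·-1.

-23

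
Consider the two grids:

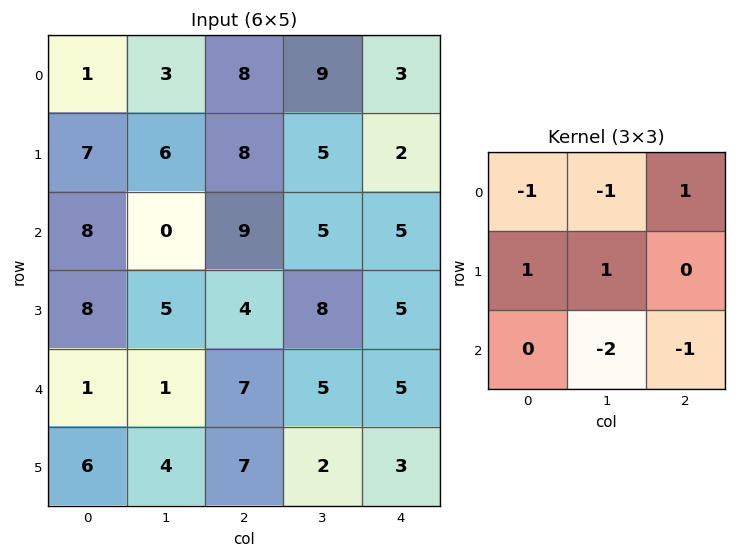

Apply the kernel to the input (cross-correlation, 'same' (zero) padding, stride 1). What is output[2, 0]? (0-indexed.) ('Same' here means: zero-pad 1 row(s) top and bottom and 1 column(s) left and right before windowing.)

-14

The receptive field on the zero-padded input at this output position is [0 7 6 / 0 8 0 / 0 8 5]. Elementwise product with the kernel and sum: 0·-1 + 7·-1 + 6·1 + 0·1 + 8·1 + 8·-2 + 5·-1.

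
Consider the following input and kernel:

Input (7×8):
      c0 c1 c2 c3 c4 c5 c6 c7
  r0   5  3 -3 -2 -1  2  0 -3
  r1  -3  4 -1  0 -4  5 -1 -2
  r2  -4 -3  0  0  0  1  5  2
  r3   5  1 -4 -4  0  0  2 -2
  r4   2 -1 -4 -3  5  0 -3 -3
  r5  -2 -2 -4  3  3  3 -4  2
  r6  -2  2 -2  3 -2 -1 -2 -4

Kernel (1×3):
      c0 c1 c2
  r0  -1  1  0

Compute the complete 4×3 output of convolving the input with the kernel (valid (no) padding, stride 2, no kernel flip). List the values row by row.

-2 1 3
1 0 1
-3 1 -5
4 5 1

Output[0,0]: The receptive field on the input at this output position is [5 3 -3]. Elementwise product with the kernel and sum: 5·-1 + 3·1.
Output[0,1]: The receptive field on the input at this output position is [-3 -2 -1]. Elementwise product with the kernel and sum: -3·-1 + -2·1.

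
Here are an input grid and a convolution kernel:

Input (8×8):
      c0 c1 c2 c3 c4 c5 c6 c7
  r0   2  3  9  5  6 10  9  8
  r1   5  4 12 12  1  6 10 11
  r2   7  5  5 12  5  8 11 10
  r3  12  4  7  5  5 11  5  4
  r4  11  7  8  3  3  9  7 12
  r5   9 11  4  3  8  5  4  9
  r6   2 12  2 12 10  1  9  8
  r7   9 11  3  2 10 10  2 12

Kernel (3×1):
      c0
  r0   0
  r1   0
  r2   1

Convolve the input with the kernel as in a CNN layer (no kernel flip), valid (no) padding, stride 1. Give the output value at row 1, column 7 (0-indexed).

4

The receptive field on the input at this output position is [11 / 10 / 4]. Elementwise product with the kernel and sum: 4·1.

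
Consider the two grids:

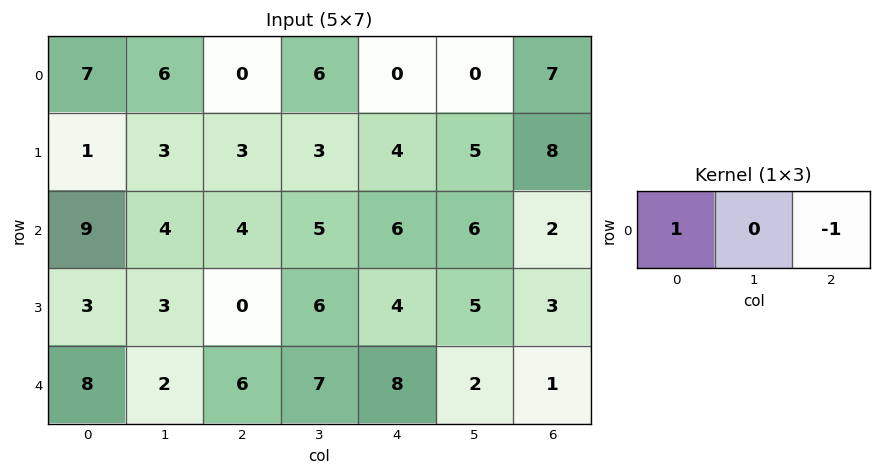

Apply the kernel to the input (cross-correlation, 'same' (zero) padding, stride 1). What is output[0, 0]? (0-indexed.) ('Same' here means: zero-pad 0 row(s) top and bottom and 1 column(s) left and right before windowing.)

The receptive field on the zero-padded input at this output position is [0 7 6]. Elementwise product with the kernel and sum: 0·1 + 6·-1.

-6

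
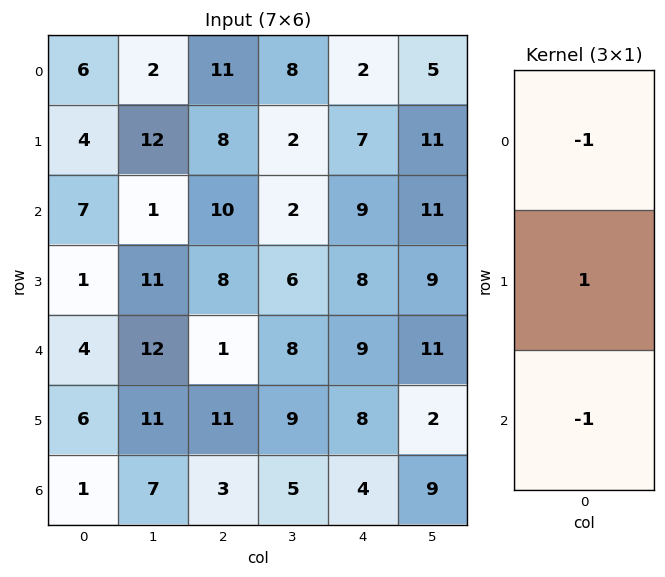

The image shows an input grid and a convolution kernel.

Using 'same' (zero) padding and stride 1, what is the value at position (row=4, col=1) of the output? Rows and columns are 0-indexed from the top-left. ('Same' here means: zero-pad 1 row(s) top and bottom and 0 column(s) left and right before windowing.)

-10

The receptive field on the zero-padded input at this output position is [11 / 12 / 11]. Elementwise product with the kernel and sum: 11·-1 + 12·1 + 11·-1.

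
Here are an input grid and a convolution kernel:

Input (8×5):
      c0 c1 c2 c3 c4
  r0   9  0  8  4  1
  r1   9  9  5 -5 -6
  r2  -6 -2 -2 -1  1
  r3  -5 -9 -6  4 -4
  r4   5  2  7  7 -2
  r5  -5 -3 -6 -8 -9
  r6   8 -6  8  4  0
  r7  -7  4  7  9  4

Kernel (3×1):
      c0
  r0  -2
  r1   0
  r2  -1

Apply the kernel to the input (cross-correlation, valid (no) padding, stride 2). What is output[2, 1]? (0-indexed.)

-22

The receptive field on the input at this output position is [7 / -6 / 8]. Elementwise product with the kernel and sum: 7·-2 + 8·-1.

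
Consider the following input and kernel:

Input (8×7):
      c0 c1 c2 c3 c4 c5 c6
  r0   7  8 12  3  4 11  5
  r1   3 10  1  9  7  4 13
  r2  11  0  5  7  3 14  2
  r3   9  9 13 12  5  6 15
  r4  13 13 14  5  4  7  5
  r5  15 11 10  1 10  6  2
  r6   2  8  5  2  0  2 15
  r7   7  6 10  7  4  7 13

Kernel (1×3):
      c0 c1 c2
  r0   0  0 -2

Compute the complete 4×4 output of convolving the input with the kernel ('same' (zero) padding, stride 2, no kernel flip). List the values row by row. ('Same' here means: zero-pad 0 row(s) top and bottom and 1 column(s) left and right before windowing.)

Output[0,0]: The receptive field on the zero-padded input at this output position is [0 7 8]. Elementwise product with the kernel and sum: 8·-2.

-16 -6 -22 0
0 -14 -28 0
-26 -10 -14 0
-16 -4 -4 0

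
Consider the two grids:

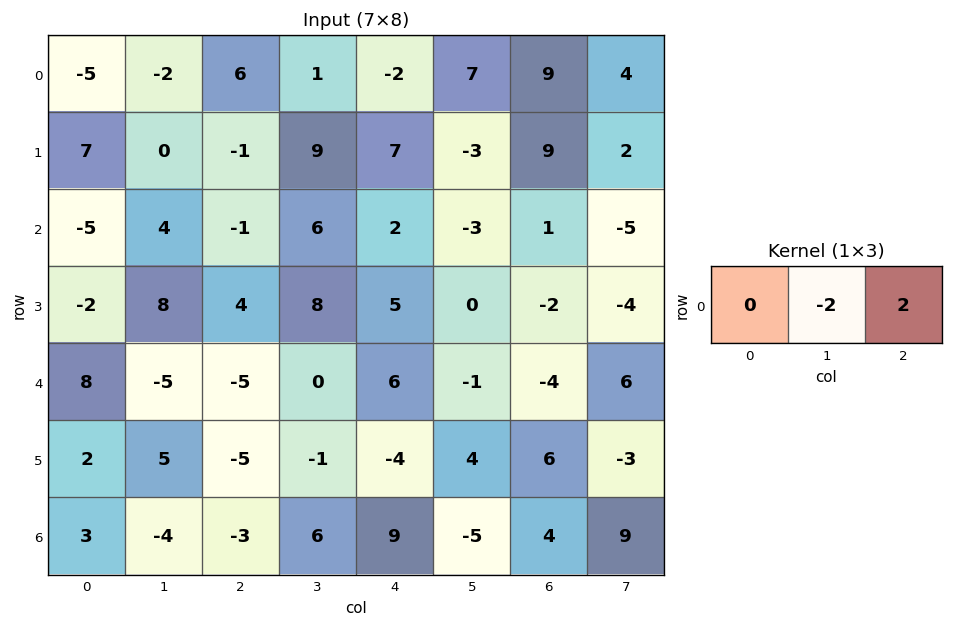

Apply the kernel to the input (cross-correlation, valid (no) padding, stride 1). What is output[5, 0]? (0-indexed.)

-20

The receptive field on the input at this output position is [2 5 -5]. Elementwise product with the kernel and sum: 5·-2 + -5·2.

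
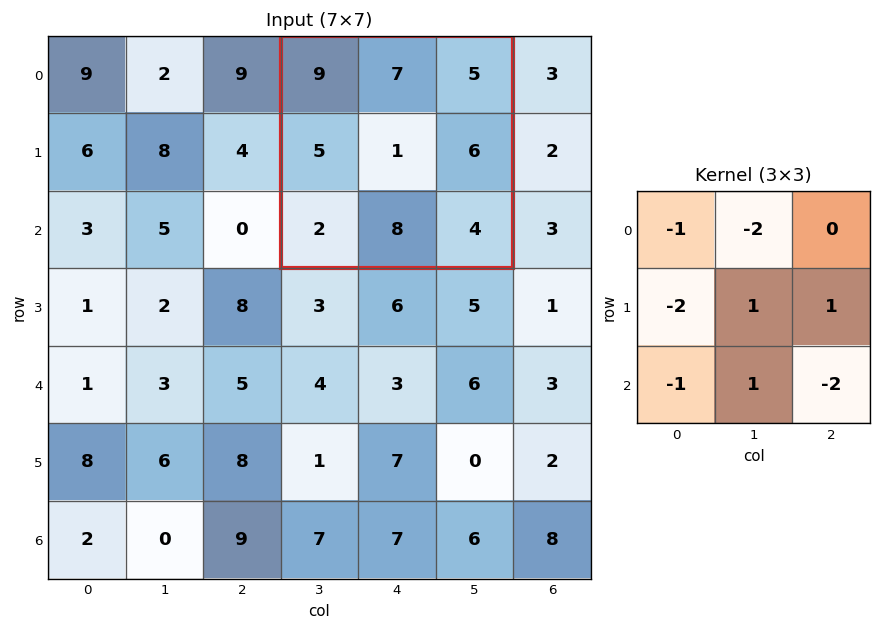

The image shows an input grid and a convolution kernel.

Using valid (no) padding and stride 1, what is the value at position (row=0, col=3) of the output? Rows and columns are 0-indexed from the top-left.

-28

The receptive field on the input at this output position is [9 7 5 / 5 1 6 / 2 8 4]. Elementwise product with the kernel and sum: 9·-1 + 7·-2 + 5·-2 + 1·1 + 6·1 + 2·-1 + 8·1 + 4·-2.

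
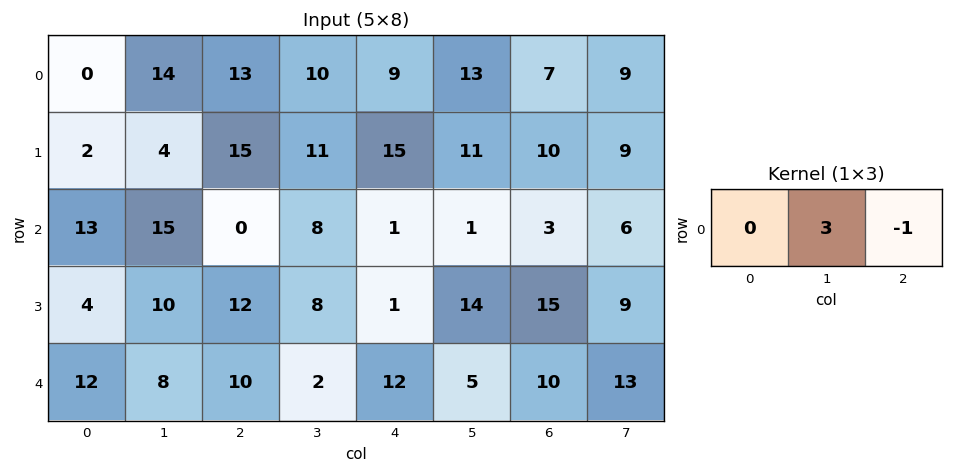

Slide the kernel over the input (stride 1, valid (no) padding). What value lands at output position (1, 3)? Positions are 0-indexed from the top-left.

34

The receptive field on the input at this output position is [11 15 11]. Elementwise product with the kernel and sum: 15·3 + 11·-1.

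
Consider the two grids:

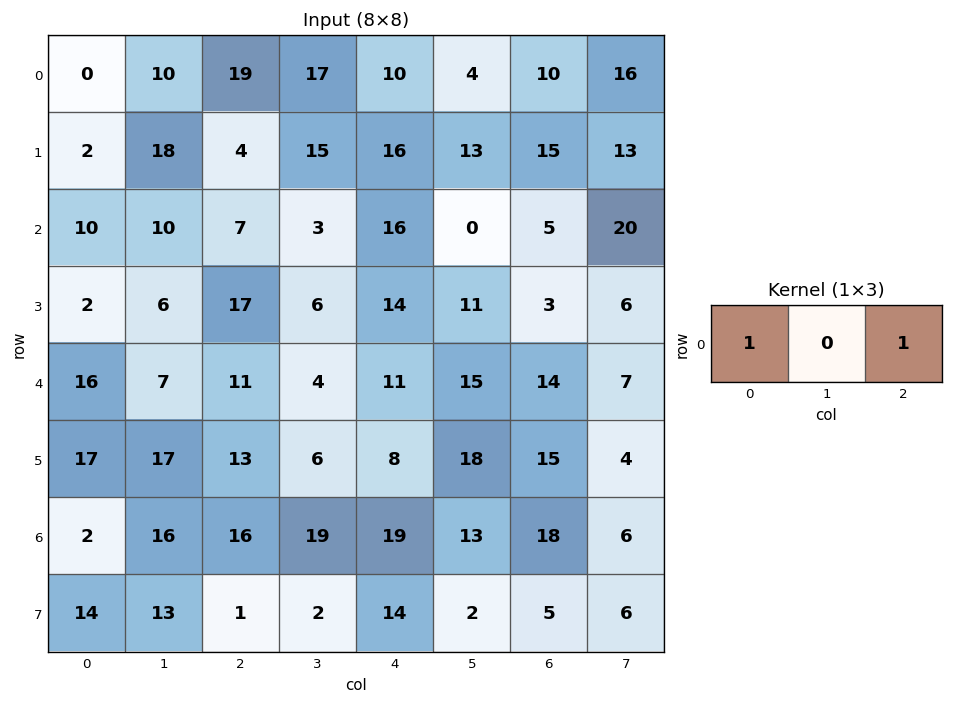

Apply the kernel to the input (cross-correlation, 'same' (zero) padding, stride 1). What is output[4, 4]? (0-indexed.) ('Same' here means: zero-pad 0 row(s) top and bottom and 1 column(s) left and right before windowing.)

19

The receptive field on the zero-padded input at this output position is [4 11 15]. Elementwise product with the kernel and sum: 4·1 + 15·1.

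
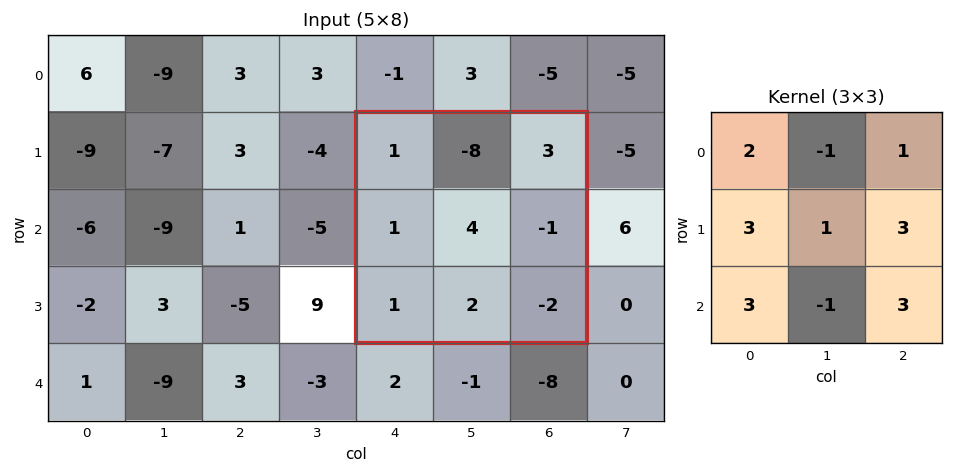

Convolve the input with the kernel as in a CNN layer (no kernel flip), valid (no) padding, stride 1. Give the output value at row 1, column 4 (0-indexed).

The receptive field on the input at this output position is [1 -8 3 / 1 4 -1 / 1 2 -2]. Elementwise product with the kernel and sum: 1·2 + -8·-1 + 3·1 + 1·3 + 4·1 + -1·3 + 1·3 + 2·-1 + -2·3.

12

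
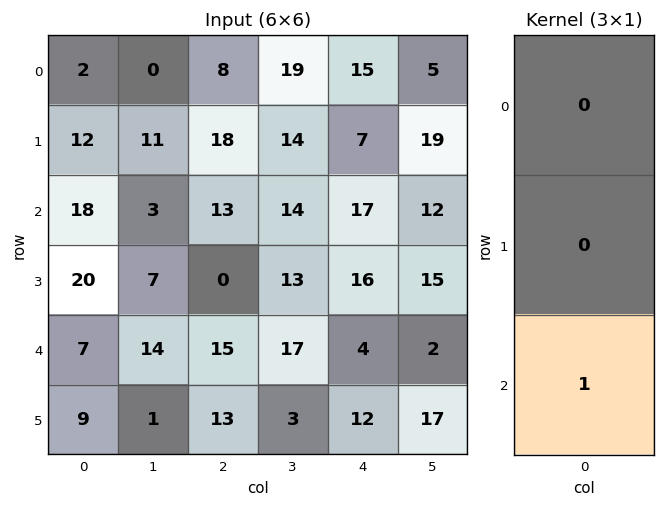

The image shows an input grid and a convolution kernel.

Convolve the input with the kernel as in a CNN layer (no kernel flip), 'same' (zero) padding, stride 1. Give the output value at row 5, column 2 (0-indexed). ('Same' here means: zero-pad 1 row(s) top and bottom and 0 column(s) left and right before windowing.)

The receptive field on the zero-padded input at this output position is [15 / 13 / 0]. Elementwise product with the kernel and sum: 0·1.

0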